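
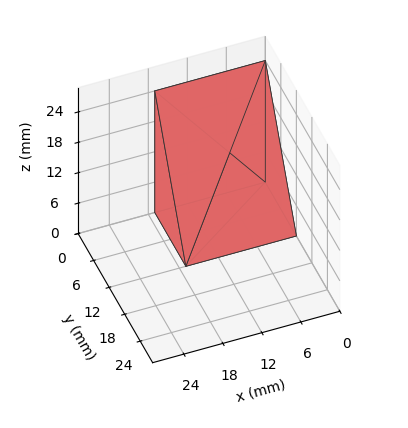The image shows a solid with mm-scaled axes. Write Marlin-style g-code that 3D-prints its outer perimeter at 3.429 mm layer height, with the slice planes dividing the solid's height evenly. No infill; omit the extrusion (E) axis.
Reading the render: the shape is a wedge (ramp): 17 × 12 mm base, rising to 24 mm along the y=0 edge and sloping linearly to z=0 at y=12 (dimensions read to the nearest mm from the axis ticks). For the g-code, the solid's height is divided into equal slices at the stated Δz and each level perimeter traced with G1 moves after a G0 lift.

; perimeter-only toolpath
G21 ; units = mm
G90 ; absolute positioning
G28 ; home
; layer 1
G0 Z3.429
G0 X0.000 Y0.000
G1 X17.000 Y0.000
G1 X17.000 Y10.286
G1 X0.000 Y10.286
G1 X0.000 Y0.000
; layer 2
G0 Z6.857
G0 X0.000 Y0.000
G1 X17.000 Y0.000
G1 X17.000 Y8.571
G1 X0.000 Y8.571
G1 X0.000 Y0.000
; layer 3
G0 Z10.286
G0 X0.000 Y0.000
G1 X17.000 Y0.000
G1 X17.000 Y6.857
G1 X0.000 Y6.857
G1 X0.000 Y0.000
; layer 4
G0 Z13.714
G0 X0.000 Y0.000
G1 X17.000 Y0.000
G1 X17.000 Y5.143
G1 X0.000 Y5.143
G1 X0.000 Y0.000
; layer 5
G0 Z17.143
G0 X0.000 Y0.000
G1 X17.000 Y0.000
G1 X17.000 Y3.429
G1 X0.000 Y3.429
G1 X0.000 Y0.000
; layer 6
G0 Z20.571
G0 X0.000 Y0.000
G1 X17.000 Y0.000
G1 X17.000 Y1.714
G1 X0.000 Y1.714
G1 X0.000 Y0.000
M2 ; end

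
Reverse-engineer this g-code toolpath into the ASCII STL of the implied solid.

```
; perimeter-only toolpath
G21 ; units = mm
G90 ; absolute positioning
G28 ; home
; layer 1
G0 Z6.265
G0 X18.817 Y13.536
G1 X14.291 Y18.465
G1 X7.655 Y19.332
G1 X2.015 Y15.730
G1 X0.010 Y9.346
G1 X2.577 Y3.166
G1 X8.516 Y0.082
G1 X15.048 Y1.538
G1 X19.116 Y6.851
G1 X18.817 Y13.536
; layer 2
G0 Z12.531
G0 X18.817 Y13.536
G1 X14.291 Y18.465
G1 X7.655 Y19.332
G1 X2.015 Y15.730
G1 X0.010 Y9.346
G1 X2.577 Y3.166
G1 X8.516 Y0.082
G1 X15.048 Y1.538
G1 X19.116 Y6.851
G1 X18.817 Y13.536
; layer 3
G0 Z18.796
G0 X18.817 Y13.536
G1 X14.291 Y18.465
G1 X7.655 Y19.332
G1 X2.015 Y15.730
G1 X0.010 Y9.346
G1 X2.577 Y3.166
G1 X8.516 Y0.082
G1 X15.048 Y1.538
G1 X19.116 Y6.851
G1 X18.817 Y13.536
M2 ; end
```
solid part
  facet normal 0.0000 0.0000 -1.0000
    outer loop
      vertex 7.655 19.332 0.000
      vertex 14.291 18.465 0.000
      vertex 18.817 13.536 0.000
    endloop
  endfacet
  facet normal 0.0000 0.0000 -1.0000
    outer loop
      vertex 2.015 15.730 0.000
      vertex 7.655 19.332 0.000
      vertex 18.817 13.536 0.000
    endloop
  endfacet
  facet normal 0.0000 0.0000 -1.0000
    outer loop
      vertex 0.010 9.346 0.000
      vertex 2.015 15.730 0.000
      vertex 18.817 13.536 0.000
    endloop
  endfacet
  facet normal 0.0000 0.0000 -1.0000
    outer loop
      vertex 2.577 3.166 0.000
      vertex 0.010 9.346 0.000
      vertex 18.817 13.536 0.000
    endloop
  endfacet
  facet normal 0.0000 0.0000 -1.0000
    outer loop
      vertex 8.516 0.082 0.000
      vertex 2.577 3.166 0.000
      vertex 18.817 13.536 0.000
    endloop
  endfacet
  facet normal 0.0000 0.0000 -1.0000
    outer loop
      vertex 15.048 1.538 0.000
      vertex 8.516 0.082 0.000
      vertex 18.817 13.536 0.000
    endloop
  endfacet
  facet normal 0.0000 0.0000 -1.0000
    outer loop
      vertex 19.116 6.851 0.000
      vertex 15.048 1.538 0.000
      vertex 18.817 13.536 0.000
    endloop
  endfacet
  facet normal 0.0000 0.0000 1.0000
    outer loop
      vertex 18.817 13.536 18.796
      vertex 14.291 18.465 18.796
      vertex 7.655 19.332 18.796
    endloop
  endfacet
  facet normal 0.0000 0.0000 1.0000
    outer loop
      vertex 18.817 13.536 18.796
      vertex 7.655 19.332 18.796
      vertex 2.015 15.730 18.796
    endloop
  endfacet
  facet normal 0.0000 0.0000 1.0000
    outer loop
      vertex 18.817 13.536 18.796
      vertex 2.015 15.730 18.796
      vertex 0.010 9.346 18.796
    endloop
  endfacet
  facet normal 0.0000 0.0000 1.0000
    outer loop
      vertex 18.817 13.536 18.796
      vertex 0.010 9.346 18.796
      vertex 2.577 3.166 18.796
    endloop
  endfacet
  facet normal 0.0000 0.0000 1.0000
    outer loop
      vertex 18.817 13.536 18.796
      vertex 2.577 3.166 18.796
      vertex 8.516 0.082 18.796
    endloop
  endfacet
  facet normal 0.0000 0.0000 1.0000
    outer loop
      vertex 18.817 13.536 18.796
      vertex 8.516 0.082 18.796
      vertex 15.048 1.538 18.796
    endloop
  endfacet
  facet normal 0.0000 0.0000 1.0000
    outer loop
      vertex 18.817 13.536 18.796
      vertex 15.048 1.538 18.796
      vertex 19.116 6.851 18.796
    endloop
  endfacet
  facet normal 0.7366 0.6764 0.0000
    outer loop
      vertex 18.817 13.536 0.000
      vertex 14.291 18.465 0.000
      vertex 14.291 18.465 18.796
    endloop
  endfacet
  facet normal 0.7366 0.6764 0.0000
    outer loop
      vertex 18.817 13.536 0.000
      vertex 14.291 18.465 18.796
      vertex 18.817 13.536 18.796
    endloop
  endfacet
  facet normal 0.1295 0.9916 0.0000
    outer loop
      vertex 14.291 18.465 0.000
      vertex 7.655 19.332 0.000
      vertex 7.655 19.332 18.796
    endloop
  endfacet
  facet normal 0.1295 0.9916 0.0000
    outer loop
      vertex 14.291 18.465 0.000
      vertex 7.655 19.332 18.796
      vertex 14.291 18.465 18.796
    endloop
  endfacet
  facet normal -0.5382 0.8428 0.0000
    outer loop
      vertex 7.655 19.332 0.000
      vertex 2.015 15.730 0.000
      vertex 2.015 15.730 18.796
    endloop
  endfacet
  facet normal -0.5382 0.8428 0.0000
    outer loop
      vertex 7.655 19.332 0.000
      vertex 2.015 15.730 18.796
      vertex 7.655 19.332 18.796
    endloop
  endfacet
  facet normal -0.9541 0.2996 0.0000
    outer loop
      vertex 2.015 15.730 0.000
      vertex 0.010 9.346 0.000
      vertex 0.010 9.346 18.796
    endloop
  endfacet
  facet normal -0.9541 0.2996 0.0000
    outer loop
      vertex 2.015 15.730 0.000
      vertex 0.010 9.346 18.796
      vertex 2.015 15.730 18.796
    endloop
  endfacet
  facet normal -0.9235 -0.3836 0.0000
    outer loop
      vertex 0.010 9.346 0.000
      vertex 2.577 3.166 0.000
      vertex 2.577 3.166 18.796
    endloop
  endfacet
  facet normal -0.9235 -0.3836 0.0000
    outer loop
      vertex 0.010 9.346 0.000
      vertex 2.577 3.166 18.796
      vertex 0.010 9.346 18.796
    endloop
  endfacet
  facet normal -0.4608 -0.8875 0.0000
    outer loop
      vertex 2.577 3.166 0.000
      vertex 8.516 0.082 0.000
      vertex 8.516 0.082 18.796
    endloop
  endfacet
  facet normal -0.4608 -0.8875 0.0000
    outer loop
      vertex 2.577 3.166 0.000
      vertex 8.516 0.082 18.796
      vertex 2.577 3.166 18.796
    endloop
  endfacet
  facet normal 0.2176 -0.9760 0.0000
    outer loop
      vertex 8.516 0.082 0.000
      vertex 15.048 1.538 0.000
      vertex 15.048 1.538 18.796
    endloop
  endfacet
  facet normal 0.2176 -0.9760 0.0000
    outer loop
      vertex 8.516 0.082 0.000
      vertex 15.048 1.538 18.796
      vertex 8.516 0.082 18.796
    endloop
  endfacet
  facet normal 0.7940 -0.6079 0.0000
    outer loop
      vertex 15.048 1.538 0.000
      vertex 19.116 6.851 0.000
      vertex 19.116 6.851 18.796
    endloop
  endfacet
  facet normal 0.7940 -0.6079 0.0000
    outer loop
      vertex 15.048 1.538 0.000
      vertex 19.116 6.851 18.796
      vertex 15.048 1.538 18.796
    endloop
  endfacet
  facet normal 0.9990 0.0447 0.0000
    outer loop
      vertex 19.116 6.851 0.000
      vertex 18.817 13.536 0.000
      vertex 18.817 13.536 18.796
    endloop
  endfacet
  facet normal 0.9990 0.0447 0.0000
    outer loop
      vertex 19.116 6.851 0.000
      vertex 18.817 13.536 18.796
      vertex 19.116 6.851 18.796
    endloop
  endfacet
endsolid part

The G0 Z moves step by Δz≈6.265 mm. Every layer's G1 loop is the same polygon, so the solid is a straight extrusion of it from z=0 to z≈18.8. Closing with flat bottom and top caps and triangulating gives 32 facets — a regular 9-sided prism (a cylinder approximated with 9 flat sides), circumscribed radius ≈ 9.78 mm, height ≈ 18.8 mm.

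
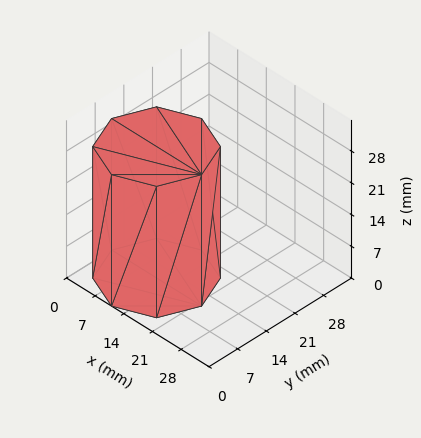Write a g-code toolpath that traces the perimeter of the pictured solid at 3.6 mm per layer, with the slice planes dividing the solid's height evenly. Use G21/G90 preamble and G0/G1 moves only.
Reading the render: the shape is a regular 8-sided prism (a cylinder approximated with 8 flat sides), circumscribed radius ≈ 11 mm, height ≈ 29 mm (dimensions read to the nearest mm from the axis ticks). For the g-code, the solid's height is divided into equal slices at the stated Δz and each level perimeter traced with G1 moves after a G0 lift.

; perimeter-only toolpath
G21 ; units = mm
G90 ; absolute positioning
G28 ; home
; layer 1
G0 Z3.6
G0 X22.0 Y11.0
G1 X18.8 Y18.8
G1 X11.0 Y22.0
G1 X3.2 Y18.8
G1 X0.0 Y11.0
G1 X3.2 Y3.2
G1 X11.0 Y0.0
G1 X18.8 Y3.2
G1 X22.0 Y11.0
; layer 2
G0 Z7.2
G0 X22.0 Y11.0
G1 X18.8 Y18.8
G1 X11.0 Y22.0
G1 X3.2 Y18.8
G1 X0.0 Y11.0
G1 X3.2 Y3.2
G1 X11.0 Y0.0
G1 X18.8 Y3.2
G1 X22.0 Y11.0
; layer 3
G0 Z10.9
G0 X22.0 Y11.0
G1 X18.8 Y18.8
G1 X11.0 Y22.0
G1 X3.2 Y18.8
G1 X0.0 Y11.0
G1 X3.2 Y3.2
G1 X11.0 Y0.0
G1 X18.8 Y3.2
G1 X22.0 Y11.0
; layer 4
G0 Z14.5
G0 X22.0 Y11.0
G1 X18.8 Y18.8
G1 X11.0 Y22.0
G1 X3.2 Y18.8
G1 X0.0 Y11.0
G1 X3.2 Y3.2
G1 X11.0 Y0.0
G1 X18.8 Y3.2
G1 X22.0 Y11.0
; layer 5
G0 Z18.1
G0 X22.0 Y11.0
G1 X18.8 Y18.8
G1 X11.0 Y22.0
G1 X3.2 Y18.8
G1 X0.0 Y11.0
G1 X3.2 Y3.2
G1 X11.0 Y0.0
G1 X18.8 Y3.2
G1 X22.0 Y11.0
; layer 6
G0 Z21.8
G0 X22.0 Y11.0
G1 X18.8 Y18.8
G1 X11.0 Y22.0
G1 X3.2 Y18.8
G1 X0.0 Y11.0
G1 X3.2 Y3.2
G1 X11.0 Y0.0
G1 X18.8 Y3.2
G1 X22.0 Y11.0
; layer 7
G0 Z25.4
G0 X22.0 Y11.0
G1 X18.8 Y18.8
G1 X11.0 Y22.0
G1 X3.2 Y18.8
G1 X0.0 Y11.0
G1 X3.2 Y3.2
G1 X11.0 Y0.0
G1 X18.8 Y3.2
G1 X22.0 Y11.0
; layer 8
G0 Z29.0
G0 X22.0 Y11.0
G1 X18.8 Y18.8
G1 X11.0 Y22.0
G1 X3.2 Y18.8
G1 X0.0 Y11.0
G1 X3.2 Y3.2
G1 X11.0 Y0.0
G1 X18.8 Y3.2
G1 X22.0 Y11.0
M2 ; end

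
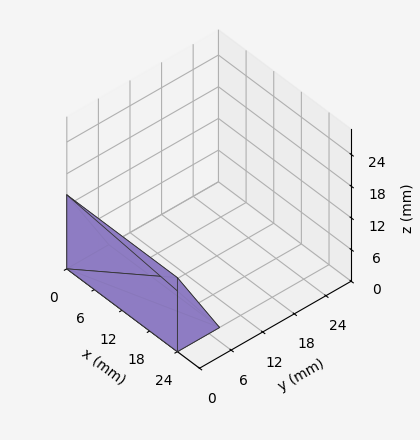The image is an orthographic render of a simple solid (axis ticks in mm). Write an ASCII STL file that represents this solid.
Reading the render: the shape is a wedge (ramp): 24 × 8 mm base, rising to 14 mm along the y=0 edge and sloping linearly to z=0 at y=8 (dimensions read to the nearest mm from the axis ticks). For the STL, each face is triangulated and given an outward normal.

solid part
  facet normal 0.0000 0.0000 -1.0000
    outer loop
      vertex 24.00 8.00 0.00
      vertex 24.00 0.00 0.00
      vertex 0.00 0.00 0.00
    endloop
  endfacet
  facet normal 0.0000 0.0000 -1.0000
    outer loop
      vertex 0.00 8.00 0.00
      vertex 24.00 8.00 0.00
      vertex 0.00 0.00 0.00
    endloop
  endfacet
  facet normal 0.0000 -1.0000 0.0000
    outer loop
      vertex 0.00 0.00 0.00
      vertex 24.00 0.00 0.00
      vertex 24.00 0.00 14.00
    endloop
  endfacet
  facet normal 0.0000 -1.0000 0.0000
    outer loop
      vertex 0.00 0.00 0.00
      vertex 24.00 0.00 14.00
      vertex 0.00 0.00 14.00
    endloop
  endfacet
  facet normal 0.0000 0.8682 0.4961
    outer loop
      vertex 0.00 0.00 14.00
      vertex 24.00 0.00 14.00
      vertex 24.00 8.00 0.00
    endloop
  endfacet
  facet normal 0.0000 0.8682 0.4961
    outer loop
      vertex 0.00 0.00 14.00
      vertex 24.00 8.00 0.00
      vertex 0.00 8.00 0.00
    endloop
  endfacet
  facet normal -1.0000 0.0000 0.0000
    outer loop
      vertex 0.00 0.00 14.00
      vertex 0.00 8.00 0.00
      vertex 0.00 0.00 0.00
    endloop
  endfacet
  facet normal 1.0000 0.0000 0.0000
    outer loop
      vertex 24.00 0.00 0.00
      vertex 24.00 8.00 0.00
      vertex 24.00 0.00 14.00
    endloop
  endfacet
endsolid part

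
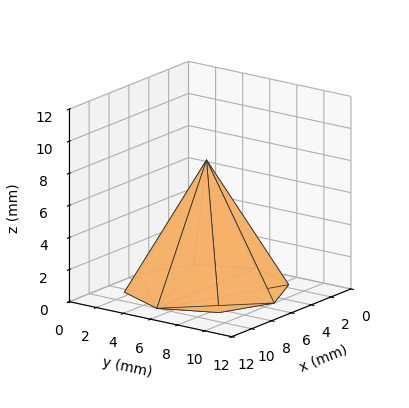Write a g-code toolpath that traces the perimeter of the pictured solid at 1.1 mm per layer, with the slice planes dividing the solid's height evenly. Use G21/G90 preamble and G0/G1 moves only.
Reading the render: the shape is a regular 8-sided pyramid, base circumscribed radius ≈ 5 mm, apex at z ≈ 8 mm (dimensions read to the nearest mm from the axis ticks). For the g-code, the solid's height is divided into equal slices at the stated Δz and each level perimeter traced with G1 moves after a G0 lift.

; perimeter-only toolpath
G21 ; units = mm
G90 ; absolute positioning
G28 ; home
; layer 1
G0 Z1.1
G0 X9.3 Y5.0
G1 X8.0 Y8.0
G1 X5.0 Y9.3
G1 X2.0 Y8.0
G1 X0.7 Y5.0
G1 X2.0 Y2.0
G1 X5.0 Y0.7
G1 X8.0 Y2.0
G1 X9.3 Y5.0
; layer 2
G0 Z2.3
G0 X8.6 Y5.0
G1 X7.5 Y7.5
G1 X5.0 Y8.6
G1 X2.5 Y7.5
G1 X1.4 Y5.0
G1 X2.5 Y2.5
G1 X5.0 Y1.4
G1 X7.5 Y2.5
G1 X8.6 Y5.0
; layer 3
G0 Z3.4
G0 X7.9 Y5.0
G1 X7.0 Y7.0
G1 X5.0 Y7.9
G1 X3.0 Y7.0
G1 X2.1 Y5.0
G1 X3.0 Y3.0
G1 X5.0 Y2.1
G1 X7.0 Y3.0
G1 X7.9 Y5.0
; layer 4
G0 Z4.6
G0 X7.1 Y5.0
G1 X6.5 Y6.5
G1 X5.0 Y7.1
G1 X3.5 Y6.5
G1 X2.9 Y5.0
G1 X3.5 Y3.5
G1 X5.0 Y2.9
G1 X6.5 Y3.5
G1 X7.1 Y5.0
; layer 5
G0 Z5.7
G0 X6.4 Y5.0
G1 X6.0 Y6.0
G1 X5.0 Y6.4
G1 X4.0 Y6.0
G1 X3.6 Y5.0
G1 X4.0 Y4.0
G1 X5.0 Y3.6
G1 X6.0 Y4.0
G1 X6.4 Y5.0
; layer 6
G0 Z6.9
G0 X5.7 Y5.0
G1 X5.5 Y5.5
G1 X5.0 Y5.7
G1 X4.5 Y5.5
G1 X4.3 Y5.0
G1 X4.5 Y4.5
G1 X5.0 Y4.3
G1 X5.5 Y4.5
G1 X5.7 Y5.0
M2 ; end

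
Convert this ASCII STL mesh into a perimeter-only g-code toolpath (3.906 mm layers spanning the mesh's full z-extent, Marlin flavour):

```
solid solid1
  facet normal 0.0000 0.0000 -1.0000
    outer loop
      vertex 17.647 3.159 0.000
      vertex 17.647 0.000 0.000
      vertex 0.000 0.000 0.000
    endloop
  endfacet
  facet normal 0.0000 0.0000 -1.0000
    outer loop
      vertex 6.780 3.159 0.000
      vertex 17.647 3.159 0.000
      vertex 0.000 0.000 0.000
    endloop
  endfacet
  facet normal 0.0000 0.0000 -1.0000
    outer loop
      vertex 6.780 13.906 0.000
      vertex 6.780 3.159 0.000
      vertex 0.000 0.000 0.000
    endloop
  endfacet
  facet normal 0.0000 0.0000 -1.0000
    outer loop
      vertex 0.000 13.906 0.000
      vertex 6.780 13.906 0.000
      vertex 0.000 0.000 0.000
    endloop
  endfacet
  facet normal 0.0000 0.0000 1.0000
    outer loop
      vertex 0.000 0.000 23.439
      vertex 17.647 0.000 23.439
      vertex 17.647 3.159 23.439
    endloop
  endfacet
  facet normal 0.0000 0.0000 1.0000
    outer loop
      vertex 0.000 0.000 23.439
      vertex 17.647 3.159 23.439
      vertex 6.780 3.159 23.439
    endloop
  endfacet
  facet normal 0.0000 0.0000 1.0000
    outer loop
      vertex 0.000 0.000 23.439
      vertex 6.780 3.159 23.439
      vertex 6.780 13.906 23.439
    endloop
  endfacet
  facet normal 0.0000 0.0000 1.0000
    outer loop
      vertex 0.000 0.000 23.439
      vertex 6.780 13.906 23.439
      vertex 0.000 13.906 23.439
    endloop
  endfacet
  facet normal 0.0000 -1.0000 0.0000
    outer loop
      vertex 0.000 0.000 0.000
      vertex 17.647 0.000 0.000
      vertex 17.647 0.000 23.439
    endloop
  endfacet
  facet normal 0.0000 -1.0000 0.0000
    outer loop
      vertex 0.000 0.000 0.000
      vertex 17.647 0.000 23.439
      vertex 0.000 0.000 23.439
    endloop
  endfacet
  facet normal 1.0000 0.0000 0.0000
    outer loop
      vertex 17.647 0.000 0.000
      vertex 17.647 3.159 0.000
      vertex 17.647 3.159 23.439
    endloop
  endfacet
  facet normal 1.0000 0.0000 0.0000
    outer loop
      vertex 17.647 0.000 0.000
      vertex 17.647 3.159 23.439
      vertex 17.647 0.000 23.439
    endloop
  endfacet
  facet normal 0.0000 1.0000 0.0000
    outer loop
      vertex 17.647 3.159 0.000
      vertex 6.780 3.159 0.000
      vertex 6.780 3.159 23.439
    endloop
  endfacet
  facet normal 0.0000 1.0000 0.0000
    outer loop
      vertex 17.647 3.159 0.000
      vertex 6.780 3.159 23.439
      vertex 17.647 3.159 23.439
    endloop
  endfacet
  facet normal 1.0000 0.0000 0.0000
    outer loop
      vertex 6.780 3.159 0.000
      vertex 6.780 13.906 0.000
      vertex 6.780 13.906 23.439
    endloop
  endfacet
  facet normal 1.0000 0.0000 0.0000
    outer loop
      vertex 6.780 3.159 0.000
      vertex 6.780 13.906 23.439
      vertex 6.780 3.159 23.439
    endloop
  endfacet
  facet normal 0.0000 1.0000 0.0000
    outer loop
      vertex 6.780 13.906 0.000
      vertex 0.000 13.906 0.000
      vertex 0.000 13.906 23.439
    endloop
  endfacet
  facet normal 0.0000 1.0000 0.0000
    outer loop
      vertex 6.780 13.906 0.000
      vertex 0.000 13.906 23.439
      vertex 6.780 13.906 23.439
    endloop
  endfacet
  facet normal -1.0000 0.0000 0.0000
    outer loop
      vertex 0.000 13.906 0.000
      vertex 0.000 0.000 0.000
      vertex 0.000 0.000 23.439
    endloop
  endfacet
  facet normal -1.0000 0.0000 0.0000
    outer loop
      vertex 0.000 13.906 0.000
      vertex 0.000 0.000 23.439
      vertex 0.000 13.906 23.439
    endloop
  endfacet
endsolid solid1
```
; perimeter-only toolpath
G21 ; units = mm
G90 ; absolute positioning
G28 ; home
; layer 1
G0 Z3.906
G0 X0.000 Y0.000
G1 X17.647 Y0.000
G1 X17.647 Y3.159
G1 X6.780 Y3.159
G1 X6.780 Y13.906
G1 X0.000 Y13.906
G1 X0.000 Y0.000
; layer 2
G0 Z7.813
G0 X0.000 Y0.000
G1 X17.647 Y0.000
G1 X17.647 Y3.159
G1 X6.780 Y3.159
G1 X6.780 Y13.906
G1 X0.000 Y13.906
G1 X0.000 Y0.000
; layer 3
G0 Z11.720
G0 X0.000 Y0.000
G1 X17.647 Y0.000
G1 X17.647 Y3.159
G1 X6.780 Y3.159
G1 X6.780 Y13.906
G1 X0.000 Y13.906
G1 X0.000 Y0.000
; layer 4
G0 Z15.626
G0 X0.000 Y0.000
G1 X17.647 Y0.000
G1 X17.647 Y3.159
G1 X6.780 Y3.159
G1 X6.780 Y13.906
G1 X0.000 Y13.906
G1 X0.000 Y0.000
; layer 5
G0 Z19.532
G0 X0.000 Y0.000
G1 X17.647 Y0.000
G1 X17.647 Y3.159
G1 X6.780 Y3.159
G1 X6.780 Y13.906
G1 X0.000 Y13.906
G1 X0.000 Y0.000
; layer 6
G0 Z23.439
G0 X0.000 Y0.000
G1 X17.647 Y0.000
G1 X17.647 Y3.159
G1 X6.780 Y3.159
G1 X6.780 Y13.906
G1 X0.000 Y13.906
G1 X0.000 Y0.000
M2 ; end

The solid is an L-shaped prism: outer 17.6 × 13.9 mm, arm thicknesses ≈ 3.16 mm (horizontal) and 6.78 mm (vertical), extruded 23.4 mm in z. Slicing at Δz = 3.906 mm — 6 equal slices spanning the solid's height, so layer i sits at z = i·h/6 — gives 6 non-empty perimeters. Each is a 6-segment closed polygon; G0 lifts to the layer z and rapids to the start vertex, then G1 traces the edges.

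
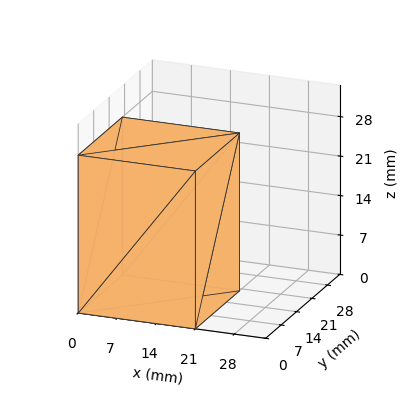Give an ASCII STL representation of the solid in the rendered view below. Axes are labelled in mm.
Reading the render: the shape is a rectangular box, roughly 21 × 20 mm footprint and 28 mm tall (dimensions read to the nearest mm from the axis ticks). For the STL, each face is triangulated and given an outward normal.

solid part
  facet normal 0.0000 0.0000 -1.0000
    outer loop
      vertex 21.000 20.000 0.000
      vertex 21.000 0.000 0.000
      vertex 0.000 0.000 0.000
    endloop
  endfacet
  facet normal 0.0000 0.0000 -1.0000
    outer loop
      vertex 0.000 20.000 0.000
      vertex 21.000 20.000 0.000
      vertex 0.000 0.000 0.000
    endloop
  endfacet
  facet normal 0.0000 0.0000 1.0000
    outer loop
      vertex 0.000 0.000 28.000
      vertex 21.000 0.000 28.000
      vertex 21.000 20.000 28.000
    endloop
  endfacet
  facet normal 0.0000 0.0000 1.0000
    outer loop
      vertex 0.000 0.000 28.000
      vertex 21.000 20.000 28.000
      vertex 0.000 20.000 28.000
    endloop
  endfacet
  facet normal 0.0000 -1.0000 0.0000
    outer loop
      vertex 0.000 0.000 0.000
      vertex 21.000 0.000 0.000
      vertex 21.000 0.000 28.000
    endloop
  endfacet
  facet normal 0.0000 -1.0000 0.0000
    outer loop
      vertex 0.000 0.000 0.000
      vertex 21.000 0.000 28.000
      vertex 0.000 0.000 28.000
    endloop
  endfacet
  facet normal 0.0000 1.0000 0.0000
    outer loop
      vertex 21.000 20.000 28.000
      vertex 21.000 20.000 0.000
      vertex 0.000 20.000 0.000
    endloop
  endfacet
  facet normal 0.0000 1.0000 0.0000
    outer loop
      vertex 0.000 20.000 28.000
      vertex 21.000 20.000 28.000
      vertex 0.000 20.000 0.000
    endloop
  endfacet
  facet normal -1.0000 0.0000 0.0000
    outer loop
      vertex 0.000 20.000 28.000
      vertex 0.000 20.000 0.000
      vertex 0.000 0.000 0.000
    endloop
  endfacet
  facet normal -1.0000 0.0000 0.0000
    outer loop
      vertex 0.000 0.000 28.000
      vertex 0.000 20.000 28.000
      vertex 0.000 0.000 0.000
    endloop
  endfacet
  facet normal 1.0000 0.0000 0.0000
    outer loop
      vertex 21.000 0.000 0.000
      vertex 21.000 20.000 0.000
      vertex 21.000 20.000 28.000
    endloop
  endfacet
  facet normal 1.0000 0.0000 0.0000
    outer loop
      vertex 21.000 0.000 0.000
      vertex 21.000 20.000 28.000
      vertex 21.000 0.000 28.000
    endloop
  endfacet
endsolid part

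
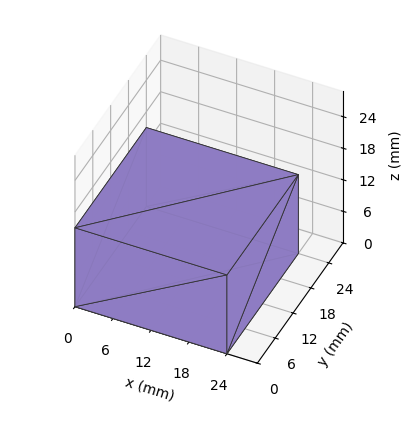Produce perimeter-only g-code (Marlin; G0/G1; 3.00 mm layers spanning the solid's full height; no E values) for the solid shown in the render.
Reading the render: the shape is a rectangular box, roughly 24 × 24 mm footprint and 15 mm tall (dimensions read to the nearest mm from the axis ticks). For the g-code, the solid's height is divided into equal slices at the stated Δz and each level perimeter traced with G1 moves after a G0 lift.

; perimeter-only toolpath
G21 ; units = mm
G90 ; absolute positioning
G28 ; home
; layer 1
G0 Z3.00
G0 X0.00 Y0.00
G1 X24.00 Y0.00
G1 X24.00 Y24.00
G1 X0.00 Y24.00
G1 X0.00 Y0.00
; layer 2
G0 Z6.00
G0 X0.00 Y0.00
G1 X24.00 Y0.00
G1 X24.00 Y24.00
G1 X0.00 Y24.00
G1 X0.00 Y0.00
; layer 3
G0 Z9.00
G0 X0.00 Y0.00
G1 X24.00 Y0.00
G1 X24.00 Y24.00
G1 X0.00 Y24.00
G1 X0.00 Y0.00
; layer 4
G0 Z12.00
G0 X0.00 Y0.00
G1 X24.00 Y0.00
G1 X24.00 Y24.00
G1 X0.00 Y24.00
G1 X0.00 Y0.00
; layer 5
G0 Z15.00
G0 X0.00 Y0.00
G1 X24.00 Y0.00
G1 X24.00 Y24.00
G1 X0.00 Y24.00
G1 X0.00 Y0.00
M2 ; end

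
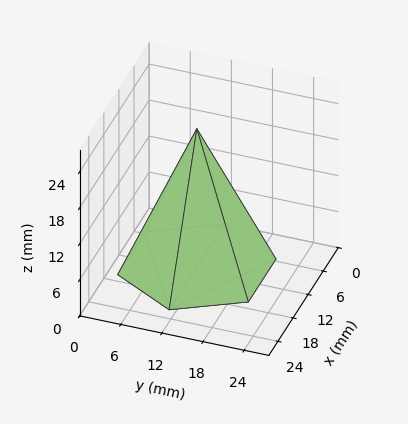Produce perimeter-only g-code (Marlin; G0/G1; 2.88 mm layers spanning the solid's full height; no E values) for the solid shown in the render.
Reading the render: the shape is a regular 6-sided pyramid, base circumscribed radius ≈ 11 mm, apex at z ≈ 23 mm (dimensions read to the nearest mm from the axis ticks). For the g-code, the solid's height is divided into equal slices at the stated Δz and each level perimeter traced with G1 moves after a G0 lift.

; perimeter-only toolpath
G21 ; units = mm
G90 ; absolute positioning
G28 ; home
; layer 1
G0 Z2.88
G0 X20.62 Y11.00
G1 X15.81 Y19.34
G1 X6.19 Y19.34
G1 X1.38 Y11.00
G1 X6.19 Y2.66
G1 X15.81 Y2.66
G1 X20.62 Y11.00
; layer 2
G0 Z5.75
G0 X19.25 Y11.00
G1 X15.12 Y18.15
G1 X6.88 Y18.15
G1 X2.75 Y11.00
G1 X6.88 Y3.85
G1 X15.12 Y3.85
G1 X19.25 Y11.00
; layer 3
G0 Z8.62
G0 X17.88 Y11.00
G1 X14.44 Y16.96
G1 X7.56 Y16.96
G1 X4.12 Y11.00
G1 X7.56 Y5.04
G1 X14.44 Y5.04
G1 X17.88 Y11.00
; layer 4
G0 Z11.50
G0 X16.50 Y11.00
G1 X13.75 Y15.77
G1 X8.25 Y15.77
G1 X5.50 Y11.00
G1 X8.25 Y6.24
G1 X13.75 Y6.24
G1 X16.50 Y11.00
; layer 5
G0 Z14.38
G0 X15.12 Y11.00
G1 X13.06 Y14.57
G1 X8.94 Y14.57
G1 X6.88 Y11.00
G1 X8.94 Y7.43
G1 X13.06 Y7.43
G1 X15.12 Y11.00
; layer 6
G0 Z17.25
G0 X13.75 Y11.00
G1 X12.38 Y13.38
G1 X9.62 Y13.38
G1 X8.25 Y11.00
G1 X9.62 Y8.62
G1 X12.38 Y8.62
G1 X13.75 Y11.00
; layer 7
G0 Z20.12
G0 X12.38 Y11.00
G1 X11.69 Y12.19
G1 X10.31 Y12.19
G1 X9.62 Y11.00
G1 X10.31 Y9.81
G1 X11.69 Y9.81
G1 X12.38 Y11.00
M2 ; end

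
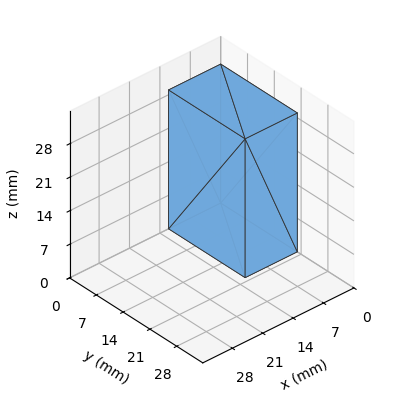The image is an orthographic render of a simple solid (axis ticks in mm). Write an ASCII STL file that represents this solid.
Reading the render: the shape is a rectangular box, roughly 12 × 20 mm footprint and 29 mm tall (dimensions read to the nearest mm from the axis ticks). For the STL, each face is triangulated and given an outward normal.

solid part
  facet normal 0.0000 0.0000 -1.0000
    outer loop
      vertex 12.000 20.000 0.000
      vertex 12.000 0.000 0.000
      vertex 0.000 0.000 0.000
    endloop
  endfacet
  facet normal 0.0000 0.0000 -1.0000
    outer loop
      vertex 0.000 20.000 0.000
      vertex 12.000 20.000 0.000
      vertex 0.000 0.000 0.000
    endloop
  endfacet
  facet normal 0.0000 0.0000 1.0000
    outer loop
      vertex 0.000 0.000 29.000
      vertex 12.000 0.000 29.000
      vertex 12.000 20.000 29.000
    endloop
  endfacet
  facet normal 0.0000 0.0000 1.0000
    outer loop
      vertex 0.000 0.000 29.000
      vertex 12.000 20.000 29.000
      vertex 0.000 20.000 29.000
    endloop
  endfacet
  facet normal 0.0000 -1.0000 0.0000
    outer loop
      vertex 0.000 0.000 0.000
      vertex 12.000 0.000 0.000
      vertex 12.000 0.000 29.000
    endloop
  endfacet
  facet normal 0.0000 -1.0000 0.0000
    outer loop
      vertex 0.000 0.000 0.000
      vertex 12.000 0.000 29.000
      vertex 0.000 0.000 29.000
    endloop
  endfacet
  facet normal 0.0000 1.0000 0.0000
    outer loop
      vertex 12.000 20.000 29.000
      vertex 12.000 20.000 0.000
      vertex 0.000 20.000 0.000
    endloop
  endfacet
  facet normal 0.0000 1.0000 0.0000
    outer loop
      vertex 0.000 20.000 29.000
      vertex 12.000 20.000 29.000
      vertex 0.000 20.000 0.000
    endloop
  endfacet
  facet normal -1.0000 0.0000 0.0000
    outer loop
      vertex 0.000 20.000 29.000
      vertex 0.000 20.000 0.000
      vertex 0.000 0.000 0.000
    endloop
  endfacet
  facet normal -1.0000 0.0000 0.0000
    outer loop
      vertex 0.000 0.000 29.000
      vertex 0.000 20.000 29.000
      vertex 0.000 0.000 0.000
    endloop
  endfacet
  facet normal 1.0000 0.0000 0.0000
    outer loop
      vertex 12.000 0.000 0.000
      vertex 12.000 20.000 0.000
      vertex 12.000 20.000 29.000
    endloop
  endfacet
  facet normal 1.0000 0.0000 0.0000
    outer loop
      vertex 12.000 0.000 0.000
      vertex 12.000 20.000 29.000
      vertex 12.000 0.000 29.000
    endloop
  endfacet
endsolid part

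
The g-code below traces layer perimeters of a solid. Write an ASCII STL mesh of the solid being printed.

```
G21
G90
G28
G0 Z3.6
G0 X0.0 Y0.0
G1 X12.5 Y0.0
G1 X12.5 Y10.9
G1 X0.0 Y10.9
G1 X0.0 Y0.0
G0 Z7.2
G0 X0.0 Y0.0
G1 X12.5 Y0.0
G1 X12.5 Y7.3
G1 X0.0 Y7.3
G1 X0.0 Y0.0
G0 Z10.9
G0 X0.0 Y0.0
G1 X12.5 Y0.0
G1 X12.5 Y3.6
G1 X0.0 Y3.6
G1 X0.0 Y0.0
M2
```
solid part
  facet normal 0.0000 0.0000 -1.0000
    outer loop
      vertex 12.5 14.6 0.0
      vertex 12.5 0.0 0.0
      vertex 0.0 0.0 0.0
    endloop
  endfacet
  facet normal 0.0000 0.0000 -1.0000
    outer loop
      vertex 0.0 14.6 0.0
      vertex 12.5 14.6 0.0
      vertex 0.0 0.0 0.0
    endloop
  endfacet
  facet normal 0.0000 -1.0000 0.0000
    outer loop
      vertex 0.0 0.0 0.0
      vertex 12.5 0.0 0.0
      vertex 12.5 0.0 14.5
    endloop
  endfacet
  facet normal 0.0000 -1.0000 0.0000
    outer loop
      vertex 0.0 0.0 0.0
      vertex 12.5 0.0 14.5
      vertex 0.0 0.0 14.5
    endloop
  endfacet
  facet normal 0.0000 0.7047 0.7095
    outer loop
      vertex 0.0 0.0 14.5
      vertex 12.5 0.0 14.5
      vertex 12.5 14.6 0.0
    endloop
  endfacet
  facet normal 0.0000 0.7047 0.7095
    outer loop
      vertex 0.0 0.0 14.5
      vertex 12.5 14.6 0.0
      vertex 0.0 14.6 0.0
    endloop
  endfacet
  facet normal -1.0000 0.0000 0.0000
    outer loop
      vertex 0.0 0.0 14.5
      vertex 0.0 14.6 0.0
      vertex 0.0 0.0 0.0
    endloop
  endfacet
  facet normal 1.0000 0.0000 0.0000
    outer loop
      vertex 12.5 0.0 0.0
      vertex 12.5 14.6 0.0
      vertex 12.5 0.0 14.5
    endloop
  endfacet
endsolid part

The G0 Z moves step by Δz≈3.6 mm. The G1 loops shrink linearly with z, so the solid tapers from its base footprint up to z≈14.5. Closing with a flat bottom cap and the tapered top and triangulating gives 8 facets — a wedge (ramp): 12.5 × 14.6 mm base, rising to 14.5 mm along the y=0 edge and sloping linearly to z=0 at y=14.6.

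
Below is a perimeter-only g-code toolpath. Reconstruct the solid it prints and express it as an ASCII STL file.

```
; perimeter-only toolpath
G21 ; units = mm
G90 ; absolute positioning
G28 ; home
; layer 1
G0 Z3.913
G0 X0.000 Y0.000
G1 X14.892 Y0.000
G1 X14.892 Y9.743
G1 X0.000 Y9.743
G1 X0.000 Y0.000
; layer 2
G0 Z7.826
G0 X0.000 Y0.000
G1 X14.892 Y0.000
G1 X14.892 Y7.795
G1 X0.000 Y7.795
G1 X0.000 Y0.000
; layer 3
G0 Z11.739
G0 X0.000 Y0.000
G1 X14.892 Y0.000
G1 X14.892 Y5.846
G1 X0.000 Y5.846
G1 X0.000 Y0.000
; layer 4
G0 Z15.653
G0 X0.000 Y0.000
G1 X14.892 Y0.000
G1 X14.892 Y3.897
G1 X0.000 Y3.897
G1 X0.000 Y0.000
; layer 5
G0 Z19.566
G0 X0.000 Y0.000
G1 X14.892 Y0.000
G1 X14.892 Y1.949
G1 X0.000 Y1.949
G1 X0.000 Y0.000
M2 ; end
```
solid part
  facet normal 0.0000 0.0000 -1.0000
    outer loop
      vertex 14.892 11.692 0.000
      vertex 14.892 0.000 0.000
      vertex 0.000 0.000 0.000
    endloop
  endfacet
  facet normal 0.0000 0.0000 -1.0000
    outer loop
      vertex 0.000 11.692 0.000
      vertex 14.892 11.692 0.000
      vertex 0.000 0.000 0.000
    endloop
  endfacet
  facet normal 0.0000 -1.0000 0.0000
    outer loop
      vertex 0.000 0.000 0.000
      vertex 14.892 0.000 0.000
      vertex 14.892 0.000 23.479
    endloop
  endfacet
  facet normal 0.0000 -1.0000 0.0000
    outer loop
      vertex 0.000 0.000 0.000
      vertex 14.892 0.000 23.479
      vertex 0.000 0.000 23.479
    endloop
  endfacet
  facet normal 0.0000 0.8952 0.4458
    outer loop
      vertex 0.000 0.000 23.479
      vertex 14.892 0.000 23.479
      vertex 14.892 11.692 0.000
    endloop
  endfacet
  facet normal 0.0000 0.8952 0.4458
    outer loop
      vertex 0.000 0.000 23.479
      vertex 14.892 11.692 0.000
      vertex 0.000 11.692 0.000
    endloop
  endfacet
  facet normal -1.0000 0.0000 0.0000
    outer loop
      vertex 0.000 0.000 23.479
      vertex 0.000 11.692 0.000
      vertex 0.000 0.000 0.000
    endloop
  endfacet
  facet normal 1.0000 0.0000 0.0000
    outer loop
      vertex 14.892 0.000 0.000
      vertex 14.892 11.692 0.000
      vertex 14.892 0.000 23.479
    endloop
  endfacet
endsolid part

The G0 Z moves step by Δz≈3.913 mm. The G1 loops shrink linearly with z, so the solid tapers from its base footprint up to z≈23.5. Closing with a flat bottom cap and the tapered top and triangulating gives 8 facets — a wedge (ramp): 14.9 × 11.7 mm base, rising to 23.5 mm along the y=0 edge and sloping linearly to z=0 at y=11.7.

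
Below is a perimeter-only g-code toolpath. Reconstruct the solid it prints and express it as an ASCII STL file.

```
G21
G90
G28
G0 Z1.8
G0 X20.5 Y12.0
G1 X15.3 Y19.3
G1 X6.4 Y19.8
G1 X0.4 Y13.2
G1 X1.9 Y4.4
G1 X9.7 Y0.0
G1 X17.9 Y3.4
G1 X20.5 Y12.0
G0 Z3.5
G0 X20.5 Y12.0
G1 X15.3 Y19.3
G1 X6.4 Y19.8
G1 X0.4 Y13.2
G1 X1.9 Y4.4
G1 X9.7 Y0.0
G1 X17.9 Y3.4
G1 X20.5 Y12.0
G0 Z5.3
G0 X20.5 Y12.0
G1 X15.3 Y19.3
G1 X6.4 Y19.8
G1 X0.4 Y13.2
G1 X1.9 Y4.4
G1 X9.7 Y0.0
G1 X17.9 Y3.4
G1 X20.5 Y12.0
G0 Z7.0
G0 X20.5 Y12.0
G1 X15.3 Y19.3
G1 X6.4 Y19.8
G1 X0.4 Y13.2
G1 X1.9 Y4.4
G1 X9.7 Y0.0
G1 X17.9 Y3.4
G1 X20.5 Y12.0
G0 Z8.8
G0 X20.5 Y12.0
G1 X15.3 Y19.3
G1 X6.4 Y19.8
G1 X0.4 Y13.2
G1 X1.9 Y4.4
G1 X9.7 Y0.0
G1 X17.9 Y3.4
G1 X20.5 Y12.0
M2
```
solid part
  facet normal 0.0000 0.0000 -1.0000
    outer loop
      vertex 6.4 19.8 0.0
      vertex 15.3 19.3 0.0
      vertex 20.5 12.0 0.0
    endloop
  endfacet
  facet normal 0.0000 0.0000 -1.0000
    outer loop
      vertex 0.4 13.2 0.0
      vertex 6.4 19.8 0.0
      vertex 20.5 12.0 0.0
    endloop
  endfacet
  facet normal 0.0000 0.0000 -1.0000
    outer loop
      vertex 1.9 4.4 0.0
      vertex 0.4 13.2 0.0
      vertex 20.5 12.0 0.0
    endloop
  endfacet
  facet normal 0.0000 0.0000 -1.0000
    outer loop
      vertex 9.7 0.0 0.0
      vertex 1.9 4.4 0.0
      vertex 20.5 12.0 0.0
    endloop
  endfacet
  facet normal 0.0000 0.0000 -1.0000
    outer loop
      vertex 17.9 3.4 0.0
      vertex 9.7 0.0 0.0
      vertex 20.5 12.0 0.0
    endloop
  endfacet
  facet normal 0.0000 0.0000 1.0000
    outer loop
      vertex 20.5 12.0 8.8
      vertex 15.3 19.3 8.8
      vertex 6.4 19.8 8.8
    endloop
  endfacet
  facet normal 0.0000 0.0000 1.0000
    outer loop
      vertex 20.5 12.0 8.8
      vertex 6.4 19.8 8.8
      vertex 0.4 13.2 8.8
    endloop
  endfacet
  facet normal 0.0000 0.0000 1.0000
    outer loop
      vertex 20.5 12.0 8.8
      vertex 0.4 13.2 8.8
      vertex 1.9 4.4 8.8
    endloop
  endfacet
  facet normal 0.0000 0.0000 1.0000
    outer loop
      vertex 20.5 12.0 8.8
      vertex 1.9 4.4 8.8
      vertex 9.7 0.0 8.8
    endloop
  endfacet
  facet normal 0.0000 0.0000 1.0000
    outer loop
      vertex 20.5 12.0 8.8
      vertex 9.7 0.0 8.8
      vertex 17.9 3.4 8.8
    endloop
  endfacet
  facet normal 0.8145 0.5802 0.0000
    outer loop
      vertex 20.5 12.0 0.0
      vertex 15.3 19.3 0.0
      vertex 15.3 19.3 8.8
    endloop
  endfacet
  facet normal 0.8145 0.5802 0.0000
    outer loop
      vertex 20.5 12.0 0.0
      vertex 15.3 19.3 8.8
      vertex 20.5 12.0 8.8
    endloop
  endfacet
  facet normal 0.0561 0.9984 0.0000
    outer loop
      vertex 15.3 19.3 0.0
      vertex 6.4 19.8 0.0
      vertex 6.4 19.8 8.8
    endloop
  endfacet
  facet normal 0.0561 0.9984 0.0000
    outer loop
      vertex 15.3 19.3 0.0
      vertex 6.4 19.8 8.8
      vertex 15.3 19.3 8.8
    endloop
  endfacet
  facet normal -0.7399 0.6727 0.0000
    outer loop
      vertex 6.4 19.8 0.0
      vertex 0.4 13.2 0.0
      vertex 0.4 13.2 8.8
    endloop
  endfacet
  facet normal -0.7399 0.6727 0.0000
    outer loop
      vertex 6.4 19.8 0.0
      vertex 0.4 13.2 8.8
      vertex 6.4 19.8 8.8
    endloop
  endfacet
  facet normal -0.9858 -0.1680 0.0000
    outer loop
      vertex 0.4 13.2 0.0
      vertex 1.9 4.4 0.0
      vertex 1.9 4.4 8.8
    endloop
  endfacet
  facet normal -0.9858 -0.1680 0.0000
    outer loop
      vertex 0.4 13.2 0.0
      vertex 1.9 4.4 8.8
      vertex 0.4 13.2 8.8
    endloop
  endfacet
  facet normal -0.4913 -0.8710 0.0000
    outer loop
      vertex 1.9 4.4 0.0
      vertex 9.7 0.0 0.0
      vertex 9.7 0.0 8.8
    endloop
  endfacet
  facet normal -0.4913 -0.8710 0.0000
    outer loop
      vertex 1.9 4.4 0.0
      vertex 9.7 0.0 8.8
      vertex 1.9 4.4 8.8
    endloop
  endfacet
  facet normal 0.3830 -0.9237 0.0000
    outer loop
      vertex 9.7 0.0 0.0
      vertex 17.9 3.4 0.0
      vertex 17.9 3.4 8.8
    endloop
  endfacet
  facet normal 0.3830 -0.9237 0.0000
    outer loop
      vertex 9.7 0.0 0.0
      vertex 17.9 3.4 8.8
      vertex 9.7 0.0 8.8
    endloop
  endfacet
  facet normal 0.9572 -0.2894 0.0000
    outer loop
      vertex 17.9 3.4 0.0
      vertex 20.5 12.0 0.0
      vertex 20.5 12.0 8.8
    endloop
  endfacet
  facet normal 0.9572 -0.2894 0.0000
    outer loop
      vertex 17.9 3.4 0.0
      vertex 20.5 12.0 8.8
      vertex 17.9 3.4 8.8
    endloop
  endfacet
endsolid part

The G0 Z moves step by Δz≈1.8 mm. Every layer's G1 loop is the same polygon, so the solid is a straight extrusion of it from z=0 to z≈8.8. Closing with flat bottom and top caps and triangulating gives 24 facets — a regular 7-sided prism (a cylinder approximated with 7 flat sides), circumscribed radius ≈ 10.3 mm, height ≈ 8.8 mm.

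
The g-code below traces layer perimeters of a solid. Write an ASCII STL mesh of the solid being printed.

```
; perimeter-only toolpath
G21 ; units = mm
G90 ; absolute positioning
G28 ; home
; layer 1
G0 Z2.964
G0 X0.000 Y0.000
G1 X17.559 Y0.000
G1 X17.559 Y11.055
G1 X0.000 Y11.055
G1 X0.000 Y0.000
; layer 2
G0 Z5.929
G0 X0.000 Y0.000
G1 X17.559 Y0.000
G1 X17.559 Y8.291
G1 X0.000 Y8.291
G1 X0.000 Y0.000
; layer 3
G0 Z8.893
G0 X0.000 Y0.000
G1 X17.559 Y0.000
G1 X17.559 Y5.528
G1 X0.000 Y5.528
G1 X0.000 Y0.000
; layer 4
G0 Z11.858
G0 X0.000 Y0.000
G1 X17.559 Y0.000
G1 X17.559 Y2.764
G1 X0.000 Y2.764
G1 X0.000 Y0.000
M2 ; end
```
solid part
  facet normal 0.0000 0.0000 -1.0000
    outer loop
      vertex 17.559 13.819 0.000
      vertex 17.559 0.000 0.000
      vertex 0.000 0.000 0.000
    endloop
  endfacet
  facet normal 0.0000 0.0000 -1.0000
    outer loop
      vertex 0.000 13.819 0.000
      vertex 17.559 13.819 0.000
      vertex 0.000 0.000 0.000
    endloop
  endfacet
  facet normal 0.0000 -1.0000 0.0000
    outer loop
      vertex 0.000 0.000 0.000
      vertex 17.559 0.000 0.000
      vertex 17.559 0.000 14.822
    endloop
  endfacet
  facet normal 0.0000 -1.0000 0.0000
    outer loop
      vertex 0.000 0.000 0.000
      vertex 17.559 0.000 14.822
      vertex 0.000 0.000 14.822
    endloop
  endfacet
  facet normal 0.0000 0.7314 0.6819
    outer loop
      vertex 0.000 0.000 14.822
      vertex 17.559 0.000 14.822
      vertex 17.559 13.819 0.000
    endloop
  endfacet
  facet normal 0.0000 0.7314 0.6819
    outer loop
      vertex 0.000 0.000 14.822
      vertex 17.559 13.819 0.000
      vertex 0.000 13.819 0.000
    endloop
  endfacet
  facet normal -1.0000 0.0000 0.0000
    outer loop
      vertex 0.000 0.000 14.822
      vertex 0.000 13.819 0.000
      vertex 0.000 0.000 0.000
    endloop
  endfacet
  facet normal 1.0000 0.0000 0.0000
    outer loop
      vertex 17.559 0.000 0.000
      vertex 17.559 13.819 0.000
      vertex 17.559 0.000 14.822
    endloop
  endfacet
endsolid part

The G0 Z moves step by Δz≈2.964 mm. The G1 loops shrink linearly with z, so the solid tapers from its base footprint up to z≈14.8. Closing with a flat bottom cap and the tapered top and triangulating gives 8 facets — a wedge (ramp): 17.6 × 13.8 mm base, rising to 14.8 mm along the y=0 edge and sloping linearly to z=0 at y=13.8.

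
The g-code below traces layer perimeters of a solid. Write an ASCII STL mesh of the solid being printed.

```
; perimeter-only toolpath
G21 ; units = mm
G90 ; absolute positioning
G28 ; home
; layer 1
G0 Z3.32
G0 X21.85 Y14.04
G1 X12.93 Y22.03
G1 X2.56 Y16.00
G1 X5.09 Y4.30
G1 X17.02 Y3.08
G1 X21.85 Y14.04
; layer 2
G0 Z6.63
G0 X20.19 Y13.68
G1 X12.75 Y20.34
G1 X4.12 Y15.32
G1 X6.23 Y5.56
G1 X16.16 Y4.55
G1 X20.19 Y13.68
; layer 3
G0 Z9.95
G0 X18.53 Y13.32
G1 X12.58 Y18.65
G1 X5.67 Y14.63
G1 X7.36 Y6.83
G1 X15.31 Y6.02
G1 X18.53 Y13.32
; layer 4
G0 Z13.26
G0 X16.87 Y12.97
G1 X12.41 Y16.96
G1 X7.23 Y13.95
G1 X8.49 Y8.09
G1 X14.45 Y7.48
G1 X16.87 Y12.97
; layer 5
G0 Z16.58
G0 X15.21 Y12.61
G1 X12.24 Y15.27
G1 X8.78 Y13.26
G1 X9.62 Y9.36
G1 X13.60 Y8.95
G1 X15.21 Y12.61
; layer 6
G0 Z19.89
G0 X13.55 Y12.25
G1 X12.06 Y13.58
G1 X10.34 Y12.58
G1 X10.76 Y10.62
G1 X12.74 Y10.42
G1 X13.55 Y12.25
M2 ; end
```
solid part
  facet normal 0.0000 0.0000 -1.0000
    outer loop
      vertex 1.01 16.69 0.00
      vertex 13.10 23.72 0.00
      vertex 23.51 14.40 0.00
    endloop
  endfacet
  facet normal 0.0000 0.0000 -1.0000
    outer loop
      vertex 3.96 3.03 0.00
      vertex 1.01 16.69 0.00
      vertex 23.51 14.40 0.00
    endloop
  endfacet
  facet normal 0.0000 0.0000 -1.0000
    outer loop
      vertex 17.87 1.61 0.00
      vertex 3.96 3.03 0.00
      vertex 23.51 14.40 0.00
    endloop
  endfacet
  facet normal 0.6162 0.6882 0.3829
    outer loop
      vertex 23.51 14.40 0.00
      vertex 13.10 23.72 0.00
      vertex 11.89 11.89 23.21
    endloop
  endfacet
  facet normal -0.4644 0.7986 0.3828
    outer loop
      vertex 13.10 23.72 0.00
      vertex 1.01 16.69 0.00
      vertex 11.89 11.89 23.21
    endloop
  endfacet
  facet normal -0.9030 -0.1950 0.3829
    outer loop
      vertex 1.01 16.69 0.00
      vertex 3.96 3.03 0.00
      vertex 11.89 11.89 23.21
    endloop
  endfacet
  facet normal -0.0938 -0.9190 0.3829
    outer loop
      vertex 3.96 3.03 0.00
      vertex 17.87 1.61 0.00
      vertex 11.89 11.89 23.21
    endloop
  endfacet
  facet normal 0.8453 -0.3727 0.3829
    outer loop
      vertex 17.87 1.61 0.00
      vertex 23.51 14.40 0.00
      vertex 11.89 11.89 23.21
    endloop
  endfacet
endsolid part

The G0 Z moves step by Δz≈3.32 mm. The G1 loops shrink linearly with z, so the solid tapers from its base footprint up to z≈23.2. Closing with a flat bottom cap and the tapered top and triangulating gives 8 facets — a regular 5-sided pyramid, base circumscribed radius ≈ 11.9 mm, apex at z ≈ 23.2 mm.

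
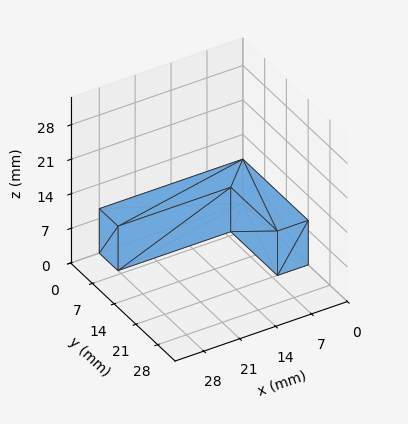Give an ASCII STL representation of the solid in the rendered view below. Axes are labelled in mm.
Reading the render: the shape is an L-shaped prism: outer 28 × 21 mm, arm thicknesses ≈ 6 mm (horizontal) and 6 mm (vertical), extruded 9 mm in z (dimensions read to the nearest mm from the axis ticks). For the STL, each face is triangulated and given an outward normal.

solid part
  facet normal 0.0000 0.0000 -1.0000
    outer loop
      vertex 28.00 6.00 0.00
      vertex 28.00 0.00 0.00
      vertex 0.00 0.00 0.00
    endloop
  endfacet
  facet normal 0.0000 0.0000 -1.0000
    outer loop
      vertex 6.00 6.00 0.00
      vertex 28.00 6.00 0.00
      vertex 0.00 0.00 0.00
    endloop
  endfacet
  facet normal 0.0000 0.0000 -1.0000
    outer loop
      vertex 6.00 21.00 0.00
      vertex 6.00 6.00 0.00
      vertex 0.00 0.00 0.00
    endloop
  endfacet
  facet normal 0.0000 0.0000 -1.0000
    outer loop
      vertex 0.00 21.00 0.00
      vertex 6.00 21.00 0.00
      vertex 0.00 0.00 0.00
    endloop
  endfacet
  facet normal 0.0000 0.0000 1.0000
    outer loop
      vertex 0.00 0.00 9.00
      vertex 28.00 0.00 9.00
      vertex 28.00 6.00 9.00
    endloop
  endfacet
  facet normal 0.0000 0.0000 1.0000
    outer loop
      vertex 0.00 0.00 9.00
      vertex 28.00 6.00 9.00
      vertex 6.00 6.00 9.00
    endloop
  endfacet
  facet normal 0.0000 0.0000 1.0000
    outer loop
      vertex 0.00 0.00 9.00
      vertex 6.00 6.00 9.00
      vertex 6.00 21.00 9.00
    endloop
  endfacet
  facet normal 0.0000 0.0000 1.0000
    outer loop
      vertex 0.00 0.00 9.00
      vertex 6.00 21.00 9.00
      vertex 0.00 21.00 9.00
    endloop
  endfacet
  facet normal 0.0000 -1.0000 0.0000
    outer loop
      vertex 0.00 0.00 0.00
      vertex 28.00 0.00 0.00
      vertex 28.00 0.00 9.00
    endloop
  endfacet
  facet normal 0.0000 -1.0000 0.0000
    outer loop
      vertex 0.00 0.00 0.00
      vertex 28.00 0.00 9.00
      vertex 0.00 0.00 9.00
    endloop
  endfacet
  facet normal 1.0000 0.0000 0.0000
    outer loop
      vertex 28.00 0.00 0.00
      vertex 28.00 6.00 0.00
      vertex 28.00 6.00 9.00
    endloop
  endfacet
  facet normal 1.0000 0.0000 0.0000
    outer loop
      vertex 28.00 0.00 0.00
      vertex 28.00 6.00 9.00
      vertex 28.00 0.00 9.00
    endloop
  endfacet
  facet normal 0.0000 1.0000 0.0000
    outer loop
      vertex 28.00 6.00 0.00
      vertex 6.00 6.00 0.00
      vertex 6.00 6.00 9.00
    endloop
  endfacet
  facet normal 0.0000 1.0000 0.0000
    outer loop
      vertex 28.00 6.00 0.00
      vertex 6.00 6.00 9.00
      vertex 28.00 6.00 9.00
    endloop
  endfacet
  facet normal 1.0000 0.0000 0.0000
    outer loop
      vertex 6.00 6.00 0.00
      vertex 6.00 21.00 0.00
      vertex 6.00 21.00 9.00
    endloop
  endfacet
  facet normal 1.0000 0.0000 0.0000
    outer loop
      vertex 6.00 6.00 0.00
      vertex 6.00 21.00 9.00
      vertex 6.00 6.00 9.00
    endloop
  endfacet
  facet normal 0.0000 1.0000 0.0000
    outer loop
      vertex 6.00 21.00 0.00
      vertex 0.00 21.00 0.00
      vertex 0.00 21.00 9.00
    endloop
  endfacet
  facet normal 0.0000 1.0000 0.0000
    outer loop
      vertex 6.00 21.00 0.00
      vertex 0.00 21.00 9.00
      vertex 6.00 21.00 9.00
    endloop
  endfacet
  facet normal -1.0000 0.0000 0.0000
    outer loop
      vertex 0.00 21.00 0.00
      vertex 0.00 0.00 0.00
      vertex 0.00 0.00 9.00
    endloop
  endfacet
  facet normal -1.0000 0.0000 0.0000
    outer loop
      vertex 0.00 21.00 0.00
      vertex 0.00 0.00 9.00
      vertex 0.00 21.00 9.00
    endloop
  endfacet
endsolid part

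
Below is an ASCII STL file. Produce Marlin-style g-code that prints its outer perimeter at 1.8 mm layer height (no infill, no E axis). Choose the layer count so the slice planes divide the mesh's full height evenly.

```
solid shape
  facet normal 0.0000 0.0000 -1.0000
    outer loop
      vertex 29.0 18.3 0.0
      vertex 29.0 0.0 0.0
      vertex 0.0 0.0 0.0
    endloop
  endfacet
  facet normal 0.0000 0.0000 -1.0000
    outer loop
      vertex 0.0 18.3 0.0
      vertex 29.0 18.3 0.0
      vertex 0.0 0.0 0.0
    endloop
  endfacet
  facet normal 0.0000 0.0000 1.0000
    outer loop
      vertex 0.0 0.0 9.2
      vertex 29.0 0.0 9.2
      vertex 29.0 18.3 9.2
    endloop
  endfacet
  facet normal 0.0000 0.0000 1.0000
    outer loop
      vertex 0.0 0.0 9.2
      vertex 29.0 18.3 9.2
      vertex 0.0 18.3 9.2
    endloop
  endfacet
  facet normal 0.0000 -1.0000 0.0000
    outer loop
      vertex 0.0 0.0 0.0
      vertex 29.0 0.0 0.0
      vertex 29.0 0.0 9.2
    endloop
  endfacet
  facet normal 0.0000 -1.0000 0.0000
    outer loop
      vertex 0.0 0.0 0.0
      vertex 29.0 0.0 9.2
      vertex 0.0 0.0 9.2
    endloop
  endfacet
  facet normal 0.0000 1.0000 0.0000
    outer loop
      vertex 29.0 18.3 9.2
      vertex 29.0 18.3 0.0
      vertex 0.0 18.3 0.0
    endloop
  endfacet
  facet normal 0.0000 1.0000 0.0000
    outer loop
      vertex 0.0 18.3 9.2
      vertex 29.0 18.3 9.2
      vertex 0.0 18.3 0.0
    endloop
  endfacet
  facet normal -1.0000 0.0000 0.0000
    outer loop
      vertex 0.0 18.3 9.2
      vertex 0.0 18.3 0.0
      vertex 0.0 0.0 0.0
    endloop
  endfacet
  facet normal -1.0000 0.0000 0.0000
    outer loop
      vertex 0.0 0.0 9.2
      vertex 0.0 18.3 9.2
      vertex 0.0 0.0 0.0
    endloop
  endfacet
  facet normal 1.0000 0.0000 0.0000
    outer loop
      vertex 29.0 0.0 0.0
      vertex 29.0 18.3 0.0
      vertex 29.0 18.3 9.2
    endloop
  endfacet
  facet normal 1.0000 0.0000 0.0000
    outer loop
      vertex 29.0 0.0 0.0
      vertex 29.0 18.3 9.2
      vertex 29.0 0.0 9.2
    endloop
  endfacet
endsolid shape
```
; perimeter-only toolpath
G21 ; units = mm
G90 ; absolute positioning
G28 ; home
; layer 1
G0 Z1.8
G0 X0.0 Y0.0
G1 X29.0 Y0.0
G1 X29.0 Y18.3
G1 X0.0 Y18.3
G1 X0.0 Y0.0
; layer 2
G0 Z3.7
G0 X0.0 Y0.0
G1 X29.0 Y0.0
G1 X29.0 Y18.3
G1 X0.0 Y18.3
G1 X0.0 Y0.0
; layer 3
G0 Z5.5
G0 X0.0 Y0.0
G1 X29.0 Y0.0
G1 X29.0 Y18.3
G1 X0.0 Y18.3
G1 X0.0 Y0.0
; layer 4
G0 Z7.4
G0 X0.0 Y0.0
G1 X29.0 Y0.0
G1 X29.0 Y18.3
G1 X0.0 Y18.3
G1 X0.0 Y0.0
; layer 5
G0 Z9.2
G0 X0.0 Y0.0
G1 X29.0 Y0.0
G1 X29.0 Y18.3
G1 X0.0 Y18.3
G1 X0.0 Y0.0
M2 ; end

The solid is a rectangular box, roughly 29 × 18.3 mm footprint and 9.2 mm tall. Slicing at Δz = 1.8 mm — 5 equal slices spanning the solid's height, so layer i sits at z = i·h/5 — gives 5 non-empty perimeters. Each is a 4-segment closed polygon; G0 lifts to the layer z and rapids to the start vertex, then G1 traces the edges.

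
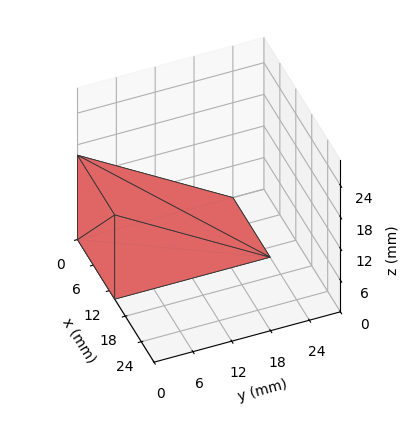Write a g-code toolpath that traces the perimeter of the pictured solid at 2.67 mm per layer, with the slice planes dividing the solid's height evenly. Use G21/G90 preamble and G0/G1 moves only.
Reading the render: the shape is a wedge (ramp): 14 × 24 mm base, rising to 16 mm along the y=0 edge and sloping linearly to z=0 at y=24 (dimensions read to the nearest mm from the axis ticks). For the g-code, the solid's height is divided into equal slices at the stated Δz and each level perimeter traced with G1 moves after a G0 lift.

; perimeter-only toolpath
G21 ; units = mm
G90 ; absolute positioning
G28 ; home
; layer 1
G0 Z2.67
G0 X0.00 Y0.00
G1 X14.00 Y0.00
G1 X14.00 Y20.00
G1 X0.00 Y20.00
G1 X0.00 Y0.00
; layer 2
G0 Z5.33
G0 X0.00 Y0.00
G1 X14.00 Y0.00
G1 X14.00 Y16.00
G1 X0.00 Y16.00
G1 X0.00 Y0.00
; layer 3
G0 Z8.00
G0 X0.00 Y0.00
G1 X14.00 Y0.00
G1 X14.00 Y12.00
G1 X0.00 Y12.00
G1 X0.00 Y0.00
; layer 4
G0 Z10.67
G0 X0.00 Y0.00
G1 X14.00 Y0.00
G1 X14.00 Y8.00
G1 X0.00 Y8.00
G1 X0.00 Y0.00
; layer 5
G0 Z13.33
G0 X0.00 Y0.00
G1 X14.00 Y0.00
G1 X14.00 Y4.00
G1 X0.00 Y4.00
G1 X0.00 Y0.00
M2 ; end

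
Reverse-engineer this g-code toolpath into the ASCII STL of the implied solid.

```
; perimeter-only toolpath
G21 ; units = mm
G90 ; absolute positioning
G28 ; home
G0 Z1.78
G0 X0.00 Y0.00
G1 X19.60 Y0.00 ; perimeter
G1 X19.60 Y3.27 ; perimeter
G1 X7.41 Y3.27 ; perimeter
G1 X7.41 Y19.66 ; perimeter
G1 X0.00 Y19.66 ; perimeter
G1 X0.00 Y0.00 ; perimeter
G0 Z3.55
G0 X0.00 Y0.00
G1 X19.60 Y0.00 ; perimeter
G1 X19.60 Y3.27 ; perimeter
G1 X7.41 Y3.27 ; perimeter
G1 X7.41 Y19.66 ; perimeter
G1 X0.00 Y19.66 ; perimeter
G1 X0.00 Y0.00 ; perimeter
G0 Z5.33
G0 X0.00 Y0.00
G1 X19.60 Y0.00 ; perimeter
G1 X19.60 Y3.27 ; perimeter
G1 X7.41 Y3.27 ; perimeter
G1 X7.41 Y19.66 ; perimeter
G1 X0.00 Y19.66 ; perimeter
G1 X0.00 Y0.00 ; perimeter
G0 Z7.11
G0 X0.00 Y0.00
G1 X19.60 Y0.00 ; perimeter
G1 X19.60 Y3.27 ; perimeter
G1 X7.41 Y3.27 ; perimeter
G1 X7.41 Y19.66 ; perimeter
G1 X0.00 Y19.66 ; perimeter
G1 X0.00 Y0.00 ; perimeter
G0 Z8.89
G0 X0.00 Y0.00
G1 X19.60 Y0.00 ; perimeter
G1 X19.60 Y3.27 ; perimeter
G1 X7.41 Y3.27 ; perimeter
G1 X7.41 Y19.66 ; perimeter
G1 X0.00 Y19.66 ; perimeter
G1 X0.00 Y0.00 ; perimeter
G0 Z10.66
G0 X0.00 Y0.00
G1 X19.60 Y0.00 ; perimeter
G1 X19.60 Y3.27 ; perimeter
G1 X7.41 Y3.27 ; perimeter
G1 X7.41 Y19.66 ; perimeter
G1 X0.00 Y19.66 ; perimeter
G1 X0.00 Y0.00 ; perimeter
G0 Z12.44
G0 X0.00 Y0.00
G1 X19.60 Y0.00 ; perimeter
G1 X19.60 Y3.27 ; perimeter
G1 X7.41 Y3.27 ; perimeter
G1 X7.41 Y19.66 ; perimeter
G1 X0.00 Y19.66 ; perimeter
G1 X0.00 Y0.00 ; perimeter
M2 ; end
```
solid part
  facet normal 0.0000 0.0000 -1.0000
    outer loop
      vertex 19.60 3.27 0.00
      vertex 19.60 0.00 0.00
      vertex 0.00 0.00 0.00
    endloop
  endfacet
  facet normal 0.0000 0.0000 -1.0000
    outer loop
      vertex 7.41 3.27 0.00
      vertex 19.60 3.27 0.00
      vertex 0.00 0.00 0.00
    endloop
  endfacet
  facet normal 0.0000 0.0000 -1.0000
    outer loop
      vertex 7.41 19.66 0.00
      vertex 7.41 3.27 0.00
      vertex 0.00 0.00 0.00
    endloop
  endfacet
  facet normal 0.0000 0.0000 -1.0000
    outer loop
      vertex 0.00 19.66 0.00
      vertex 7.41 19.66 0.00
      vertex 0.00 0.00 0.00
    endloop
  endfacet
  facet normal 0.0000 0.0000 1.0000
    outer loop
      vertex 0.00 0.00 12.44
      vertex 19.60 0.00 12.44
      vertex 19.60 3.27 12.44
    endloop
  endfacet
  facet normal 0.0000 0.0000 1.0000
    outer loop
      vertex 0.00 0.00 12.44
      vertex 19.60 3.27 12.44
      vertex 7.41 3.27 12.44
    endloop
  endfacet
  facet normal 0.0000 0.0000 1.0000
    outer loop
      vertex 0.00 0.00 12.44
      vertex 7.41 3.27 12.44
      vertex 7.41 19.66 12.44
    endloop
  endfacet
  facet normal 0.0000 0.0000 1.0000
    outer loop
      vertex 0.00 0.00 12.44
      vertex 7.41 19.66 12.44
      vertex 0.00 19.66 12.44
    endloop
  endfacet
  facet normal 0.0000 -1.0000 0.0000
    outer loop
      vertex 0.00 0.00 0.00
      vertex 19.60 0.00 0.00
      vertex 19.60 0.00 12.44
    endloop
  endfacet
  facet normal 0.0000 -1.0000 0.0000
    outer loop
      vertex 0.00 0.00 0.00
      vertex 19.60 0.00 12.44
      vertex 0.00 0.00 12.44
    endloop
  endfacet
  facet normal 1.0000 0.0000 0.0000
    outer loop
      vertex 19.60 0.00 0.00
      vertex 19.60 3.27 0.00
      vertex 19.60 3.27 12.44
    endloop
  endfacet
  facet normal 1.0000 0.0000 0.0000
    outer loop
      vertex 19.60 0.00 0.00
      vertex 19.60 3.27 12.44
      vertex 19.60 0.00 12.44
    endloop
  endfacet
  facet normal 0.0000 1.0000 0.0000
    outer loop
      vertex 19.60 3.27 0.00
      vertex 7.41 3.27 0.00
      vertex 7.41 3.27 12.44
    endloop
  endfacet
  facet normal 0.0000 1.0000 0.0000
    outer loop
      vertex 19.60 3.27 0.00
      vertex 7.41 3.27 12.44
      vertex 19.60 3.27 12.44
    endloop
  endfacet
  facet normal 1.0000 0.0000 0.0000
    outer loop
      vertex 7.41 3.27 0.00
      vertex 7.41 19.66 0.00
      vertex 7.41 19.66 12.44
    endloop
  endfacet
  facet normal 1.0000 0.0000 0.0000
    outer loop
      vertex 7.41 3.27 0.00
      vertex 7.41 19.66 12.44
      vertex 7.41 3.27 12.44
    endloop
  endfacet
  facet normal 0.0000 1.0000 0.0000
    outer loop
      vertex 7.41 19.66 0.00
      vertex 0.00 19.66 0.00
      vertex 0.00 19.66 12.44
    endloop
  endfacet
  facet normal 0.0000 1.0000 0.0000
    outer loop
      vertex 7.41 19.66 0.00
      vertex 0.00 19.66 12.44
      vertex 7.41 19.66 12.44
    endloop
  endfacet
  facet normal -1.0000 0.0000 0.0000
    outer loop
      vertex 0.00 19.66 0.00
      vertex 0.00 0.00 0.00
      vertex 0.00 0.00 12.44
    endloop
  endfacet
  facet normal -1.0000 0.0000 0.0000
    outer loop
      vertex 0.00 19.66 0.00
      vertex 0.00 0.00 12.44
      vertex 0.00 19.66 12.44
    endloop
  endfacet
endsolid part

The G0 Z moves step by Δz≈1.78 mm. Every layer's G1 loop is the same polygon, so the solid is a straight extrusion of it from z=0 to z≈12.4. Closing with flat bottom and top caps and triangulating gives 20 facets — an L-shaped prism: outer 19.6 × 19.7 mm, arm thicknesses ≈ 3.27 mm (horizontal) and 7.41 mm (vertical), extruded 12.4 mm in z.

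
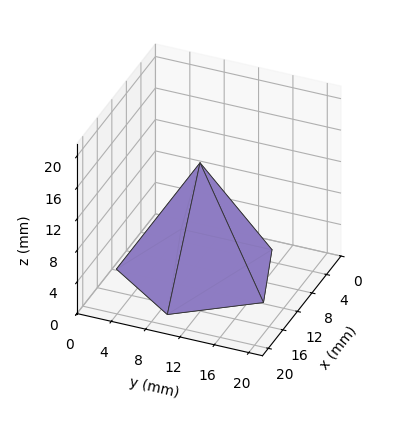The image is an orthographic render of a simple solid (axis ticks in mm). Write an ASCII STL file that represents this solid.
Reading the render: the shape is a regular 5-sided pyramid, base circumscribed radius ≈ 9 mm, apex at z ≈ 14 mm (dimensions read to the nearest mm from the axis ticks). For the STL, each face is triangulated and given an outward normal.

solid part
  facet normal 0.0000 0.0000 -1.0000
    outer loop
      vertex 1.72 14.29 0.00
      vertex 11.78 17.56 0.00
      vertex 18.00 9.00 0.00
    endloop
  endfacet
  facet normal 0.0000 0.0000 -1.0000
    outer loop
      vertex 1.72 3.71 0.00
      vertex 1.72 14.29 0.00
      vertex 18.00 9.00 0.00
    endloop
  endfacet
  facet normal 0.0000 0.0000 -1.0000
    outer loop
      vertex 11.78 0.44 0.00
      vertex 1.72 3.71 0.00
      vertex 18.00 9.00 0.00
    endloop
  endfacet
  facet normal 0.7177 0.5215 0.4614
    outer loop
      vertex 18.00 9.00 0.00
      vertex 11.78 17.56 0.00
      vertex 9.00 9.00 14.00
    endloop
  endfacet
  facet normal -0.2743 0.8437 0.4614
    outer loop
      vertex 11.78 17.56 0.00
      vertex 1.72 14.29 0.00
      vertex 9.00 9.00 14.00
    endloop
  endfacet
  facet normal -0.8872 0.0000 0.4614
    outer loop
      vertex 1.72 14.29 0.00
      vertex 1.72 3.71 0.00
      vertex 9.00 9.00 14.00
    endloop
  endfacet
  facet normal -0.2743 -0.8437 0.4614
    outer loop
      vertex 1.72 3.71 0.00
      vertex 11.78 0.44 0.00
      vertex 9.00 9.00 14.00
    endloop
  endfacet
  facet normal 0.7177 -0.5215 0.4614
    outer loop
      vertex 11.78 0.44 0.00
      vertex 18.00 9.00 0.00
      vertex 9.00 9.00 14.00
    endloop
  endfacet
endsolid part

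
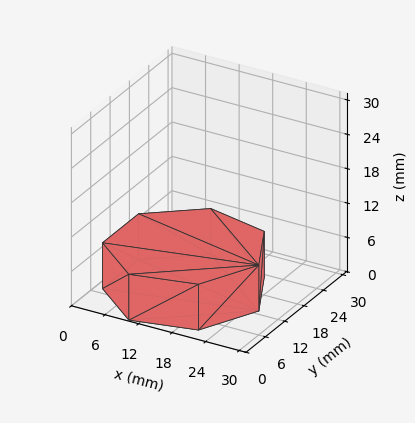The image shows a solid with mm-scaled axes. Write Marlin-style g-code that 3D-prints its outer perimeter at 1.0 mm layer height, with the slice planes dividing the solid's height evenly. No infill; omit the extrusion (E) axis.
Reading the render: the shape is a regular 7-sided prism (a cylinder approximated with 7 flat sides), circumscribed radius ≈ 13 mm, height ≈ 8 mm (dimensions read to the nearest mm from the axis ticks). For the g-code, the solid's height is divided into equal slices at the stated Δz and each level perimeter traced with G1 moves after a G0 lift.

; perimeter-only toolpath
G21 ; units = mm
G90 ; absolute positioning
G28 ; home
; layer 1
G0 Z1.0
G0 X26.0 Y13.0
G1 X21.1 Y23.2
G1 X10.1 Y25.7
G1 X1.3 Y18.6
G1 X1.3 Y7.4
G1 X10.1 Y0.3
G1 X21.1 Y2.8
G1 X26.0 Y13.0
; layer 2
G0 Z2.0
G0 X26.0 Y13.0
G1 X21.1 Y23.2
G1 X10.1 Y25.7
G1 X1.3 Y18.6
G1 X1.3 Y7.4
G1 X10.1 Y0.3
G1 X21.1 Y2.8
G1 X26.0 Y13.0
; layer 3
G0 Z3.0
G0 X26.0 Y13.0
G1 X21.1 Y23.2
G1 X10.1 Y25.7
G1 X1.3 Y18.6
G1 X1.3 Y7.4
G1 X10.1 Y0.3
G1 X21.1 Y2.8
G1 X26.0 Y13.0
; layer 4
G0 Z4.0
G0 X26.0 Y13.0
G1 X21.1 Y23.2
G1 X10.1 Y25.7
G1 X1.3 Y18.6
G1 X1.3 Y7.4
G1 X10.1 Y0.3
G1 X21.1 Y2.8
G1 X26.0 Y13.0
; layer 5
G0 Z5.0
G0 X26.0 Y13.0
G1 X21.1 Y23.2
G1 X10.1 Y25.7
G1 X1.3 Y18.6
G1 X1.3 Y7.4
G1 X10.1 Y0.3
G1 X21.1 Y2.8
G1 X26.0 Y13.0
; layer 6
G0 Z6.0
G0 X26.0 Y13.0
G1 X21.1 Y23.2
G1 X10.1 Y25.7
G1 X1.3 Y18.6
G1 X1.3 Y7.4
G1 X10.1 Y0.3
G1 X21.1 Y2.8
G1 X26.0 Y13.0
; layer 7
G0 Z7.0
G0 X26.0 Y13.0
G1 X21.1 Y23.2
G1 X10.1 Y25.7
G1 X1.3 Y18.6
G1 X1.3 Y7.4
G1 X10.1 Y0.3
G1 X21.1 Y2.8
G1 X26.0 Y13.0
; layer 8
G0 Z8.0
G0 X26.0 Y13.0
G1 X21.1 Y23.2
G1 X10.1 Y25.7
G1 X1.3 Y18.6
G1 X1.3 Y7.4
G1 X10.1 Y0.3
G1 X21.1 Y2.8
G1 X26.0 Y13.0
M2 ; end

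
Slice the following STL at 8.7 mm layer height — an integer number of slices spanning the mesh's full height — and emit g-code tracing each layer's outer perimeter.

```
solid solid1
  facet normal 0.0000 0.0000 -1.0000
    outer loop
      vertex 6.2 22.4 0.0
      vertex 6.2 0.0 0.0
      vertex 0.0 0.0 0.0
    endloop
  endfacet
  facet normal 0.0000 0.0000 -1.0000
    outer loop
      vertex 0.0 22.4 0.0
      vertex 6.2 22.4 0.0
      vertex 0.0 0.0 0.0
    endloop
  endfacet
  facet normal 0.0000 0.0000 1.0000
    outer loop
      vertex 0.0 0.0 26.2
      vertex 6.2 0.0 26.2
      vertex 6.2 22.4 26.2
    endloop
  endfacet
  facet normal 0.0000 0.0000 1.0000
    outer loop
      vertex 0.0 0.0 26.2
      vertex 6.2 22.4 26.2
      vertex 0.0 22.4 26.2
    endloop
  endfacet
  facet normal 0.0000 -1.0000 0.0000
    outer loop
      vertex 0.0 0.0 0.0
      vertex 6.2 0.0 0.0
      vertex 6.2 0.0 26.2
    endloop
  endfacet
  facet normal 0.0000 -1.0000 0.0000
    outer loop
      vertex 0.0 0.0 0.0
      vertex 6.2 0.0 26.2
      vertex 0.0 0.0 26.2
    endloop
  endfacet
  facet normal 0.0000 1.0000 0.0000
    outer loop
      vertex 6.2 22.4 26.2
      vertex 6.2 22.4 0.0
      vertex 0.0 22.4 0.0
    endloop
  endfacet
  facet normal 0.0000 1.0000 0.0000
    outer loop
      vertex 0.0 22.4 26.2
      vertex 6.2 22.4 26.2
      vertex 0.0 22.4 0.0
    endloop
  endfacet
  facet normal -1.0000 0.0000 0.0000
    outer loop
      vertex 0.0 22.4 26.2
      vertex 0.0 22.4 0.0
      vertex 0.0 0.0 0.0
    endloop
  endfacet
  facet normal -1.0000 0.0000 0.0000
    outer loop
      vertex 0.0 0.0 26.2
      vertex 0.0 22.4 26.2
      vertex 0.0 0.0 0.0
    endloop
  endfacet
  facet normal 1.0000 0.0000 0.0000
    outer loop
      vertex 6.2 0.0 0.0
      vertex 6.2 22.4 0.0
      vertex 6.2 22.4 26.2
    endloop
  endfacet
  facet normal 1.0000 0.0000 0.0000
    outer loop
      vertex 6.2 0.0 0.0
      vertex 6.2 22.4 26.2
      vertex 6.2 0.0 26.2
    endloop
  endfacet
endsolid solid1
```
; perimeter-only toolpath
G21 ; units = mm
G90 ; absolute positioning
G28 ; home
; layer 1
G0 Z8.7
G0 X0.0 Y0.0
G1 X6.2 Y0.0
G1 X6.2 Y22.4
G1 X0.0 Y22.4
G1 X0.0 Y0.0
; layer 2
G0 Z17.5
G0 X0.0 Y0.0
G1 X6.2 Y0.0
G1 X6.2 Y22.4
G1 X0.0 Y22.4
G1 X0.0 Y0.0
; layer 3
G0 Z26.2
G0 X0.0 Y0.0
G1 X6.2 Y0.0
G1 X6.2 Y22.4
G1 X0.0 Y22.4
G1 X0.0 Y0.0
M2 ; end

The solid is a rectangular box, roughly 6.2 × 22.4 mm footprint and 26.2 mm tall. Slicing at Δz = 8.7 mm — 3 equal slices spanning the solid's height, so layer i sits at z = i·h/3 — gives 3 non-empty perimeters. Each is a 4-segment closed polygon; G0 lifts to the layer z and rapids to the start vertex, then G1 traces the edges.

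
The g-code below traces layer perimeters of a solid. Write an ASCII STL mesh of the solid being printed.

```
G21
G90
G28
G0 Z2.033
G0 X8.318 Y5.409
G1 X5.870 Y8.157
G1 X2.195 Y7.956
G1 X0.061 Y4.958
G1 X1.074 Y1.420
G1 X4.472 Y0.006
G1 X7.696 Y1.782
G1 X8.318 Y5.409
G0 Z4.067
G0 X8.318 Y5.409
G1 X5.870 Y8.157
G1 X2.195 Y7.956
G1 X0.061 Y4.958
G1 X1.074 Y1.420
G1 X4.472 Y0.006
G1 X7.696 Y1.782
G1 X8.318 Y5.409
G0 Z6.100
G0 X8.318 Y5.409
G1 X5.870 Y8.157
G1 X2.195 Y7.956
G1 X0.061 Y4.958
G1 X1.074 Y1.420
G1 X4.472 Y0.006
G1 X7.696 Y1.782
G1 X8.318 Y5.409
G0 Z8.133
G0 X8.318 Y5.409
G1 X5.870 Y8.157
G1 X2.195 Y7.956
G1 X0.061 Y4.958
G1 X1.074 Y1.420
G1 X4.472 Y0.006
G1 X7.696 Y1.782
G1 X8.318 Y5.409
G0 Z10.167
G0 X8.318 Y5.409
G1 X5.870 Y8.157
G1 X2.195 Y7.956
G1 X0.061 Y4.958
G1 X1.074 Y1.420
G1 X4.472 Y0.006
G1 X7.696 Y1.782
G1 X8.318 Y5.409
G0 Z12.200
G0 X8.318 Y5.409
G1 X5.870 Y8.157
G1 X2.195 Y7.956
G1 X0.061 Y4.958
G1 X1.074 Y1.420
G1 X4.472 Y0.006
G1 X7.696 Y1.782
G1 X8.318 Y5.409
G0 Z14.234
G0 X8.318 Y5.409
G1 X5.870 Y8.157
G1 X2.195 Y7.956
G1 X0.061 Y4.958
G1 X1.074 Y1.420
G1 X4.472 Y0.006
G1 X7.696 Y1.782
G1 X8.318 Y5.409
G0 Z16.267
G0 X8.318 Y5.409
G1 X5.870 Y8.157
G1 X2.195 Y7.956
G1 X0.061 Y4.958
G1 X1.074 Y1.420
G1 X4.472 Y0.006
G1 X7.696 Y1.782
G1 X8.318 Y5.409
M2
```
solid part
  facet normal 0.0000 0.0000 -1.0000
    outer loop
      vertex 2.195 7.956 0.000
      vertex 5.870 8.157 0.000
      vertex 8.318 5.409 0.000
    endloop
  endfacet
  facet normal 0.0000 0.0000 -1.0000
    outer loop
      vertex 0.061 4.958 0.000
      vertex 2.195 7.956 0.000
      vertex 8.318 5.409 0.000
    endloop
  endfacet
  facet normal 0.0000 0.0000 -1.0000
    outer loop
      vertex 1.074 1.420 0.000
      vertex 0.061 4.958 0.000
      vertex 8.318 5.409 0.000
    endloop
  endfacet
  facet normal 0.0000 0.0000 -1.0000
    outer loop
      vertex 4.472 0.006 0.000
      vertex 1.074 1.420 0.000
      vertex 8.318 5.409 0.000
    endloop
  endfacet
  facet normal 0.0000 0.0000 -1.0000
    outer loop
      vertex 7.696 1.782 0.000
      vertex 4.472 0.006 0.000
      vertex 8.318 5.409 0.000
    endloop
  endfacet
  facet normal 0.0000 0.0000 1.0000
    outer loop
      vertex 8.318 5.409 16.267
      vertex 5.870 8.157 16.267
      vertex 2.195 7.956 16.267
    endloop
  endfacet
  facet normal 0.0000 0.0000 1.0000
    outer loop
      vertex 8.318 5.409 16.267
      vertex 2.195 7.956 16.267
      vertex 0.061 4.958 16.267
    endloop
  endfacet
  facet normal 0.0000 0.0000 1.0000
    outer loop
      vertex 8.318 5.409 16.267
      vertex 0.061 4.958 16.267
      vertex 1.074 1.420 16.267
    endloop
  endfacet
  facet normal 0.0000 0.0000 1.0000
    outer loop
      vertex 8.318 5.409 16.267
      vertex 1.074 1.420 16.267
      vertex 4.472 0.006 16.267
    endloop
  endfacet
  facet normal 0.0000 0.0000 1.0000
    outer loop
      vertex 8.318 5.409 16.267
      vertex 4.472 0.006 16.267
      vertex 7.696 1.782 16.267
    endloop
  endfacet
  facet normal 0.7467 0.6652 0.0000
    outer loop
      vertex 8.318 5.409 0.000
      vertex 5.870 8.157 0.000
      vertex 5.870 8.157 16.267
    endloop
  endfacet
  facet normal 0.7467 0.6652 0.0000
    outer loop
      vertex 8.318 5.409 0.000
      vertex 5.870 8.157 16.267
      vertex 8.318 5.409 16.267
    endloop
  endfacet
  facet normal -0.0546 0.9985 0.0000
    outer loop
      vertex 5.870 8.157 0.000
      vertex 2.195 7.956 0.000
      vertex 2.195 7.956 16.267
    endloop
  endfacet
  facet normal -0.0546 0.9985 0.0000
    outer loop
      vertex 5.870 8.157 0.000
      vertex 2.195 7.956 16.267
      vertex 5.870 8.157 16.267
    endloop
  endfacet
  facet normal -0.8147 0.5799 0.0000
    outer loop
      vertex 2.195 7.956 0.000
      vertex 0.061 4.958 0.000
      vertex 0.061 4.958 16.267
    endloop
  endfacet
  facet normal -0.8147 0.5799 0.0000
    outer loop
      vertex 2.195 7.956 0.000
      vertex 0.061 4.958 16.267
      vertex 2.195 7.956 16.267
    endloop
  endfacet
  facet normal -0.9614 -0.2753 0.0000
    outer loop
      vertex 0.061 4.958 0.000
      vertex 1.074 1.420 0.000
      vertex 1.074 1.420 16.267
    endloop
  endfacet
  facet normal -0.9614 -0.2753 0.0000
    outer loop
      vertex 0.061 4.958 0.000
      vertex 1.074 1.420 16.267
      vertex 0.061 4.958 16.267
    endloop
  endfacet
  facet normal -0.3842 -0.9233 0.0000
    outer loop
      vertex 1.074 1.420 0.000
      vertex 4.472 0.006 0.000
      vertex 4.472 0.006 16.267
    endloop
  endfacet
  facet normal -0.3842 -0.9233 0.0000
    outer loop
      vertex 1.074 1.420 0.000
      vertex 4.472 0.006 16.267
      vertex 1.074 1.420 16.267
    endloop
  endfacet
  facet normal 0.4825 -0.8759 0.0000
    outer loop
      vertex 4.472 0.006 0.000
      vertex 7.696 1.782 0.000
      vertex 7.696 1.782 16.267
    endloop
  endfacet
  facet normal 0.4825 -0.8759 0.0000
    outer loop
      vertex 4.472 0.006 0.000
      vertex 7.696 1.782 16.267
      vertex 4.472 0.006 16.267
    endloop
  endfacet
  facet normal 0.9856 -0.1690 0.0000
    outer loop
      vertex 7.696 1.782 0.000
      vertex 8.318 5.409 0.000
      vertex 8.318 5.409 16.267
    endloop
  endfacet
  facet normal 0.9856 -0.1690 0.0000
    outer loop
      vertex 7.696 1.782 0.000
      vertex 8.318 5.409 16.267
      vertex 7.696 1.782 16.267
    endloop
  endfacet
endsolid part

The G0 Z moves step by Δz≈2.033 mm. Every layer's G1 loop is the same polygon, so the solid is a straight extrusion of it from z=0 to z≈16.3. Closing with flat bottom and top caps and triangulating gives 24 facets — a regular 7-sided prism (a cylinder approximated with 7 flat sides), circumscribed radius ≈ 4.24 mm, height ≈ 16.3 mm.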